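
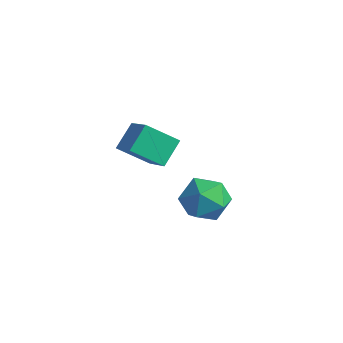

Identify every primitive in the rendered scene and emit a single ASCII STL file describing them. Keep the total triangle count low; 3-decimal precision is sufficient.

solid 
facet normal -0.905 -0.270 0.329
outer loop
vertex 0.934 -3.509 3.21
vertex 1.354 -4.44 3.602
vertex 1.318 -3.548 4.233
endloop
endfacet
facet normal -0.835 0.441 0.330
outer loop
vertex 0.934 -3.509 3.21
vertex 1.318 -3.548 4.233
vertex 1.528 -2.679 3.603
endloop
endfacet
facet normal -0.683 0.648 -0.337
outer loop
vertex 0.934 -3.509 3.21
vertex 1.528 -2.679 3.603
vertex 1.694 -3.035 2.583
endloop
endfacet
facet normal -0.659 0.066 -0.749
outer loop
vertex 0.934 -3.509 3.21
vertex 1.694 -3.035 2.583
vertex 1.586 -4.123 2.582
endloop
endfacet
facet normal -0.797 -0.501 -0.337
outer loop
vertex 0.934 -3.509 3.21
vertex 1.586 -4.123 2.582
vertex 1.354 -4.44 3.602
endloop
endfacet
facet normal -0.279 0.607 0.744
outer loop
vertex 1.528 -2.679 3.603
vertex 1.318 -3.548 4.233
vertex 2.314 -3.097 4.238
endloop
endfacet
facet normal -0.392 -0.542 0.744
outer loop
vertex 1.318 -3.548 4.233
vertex 1.354 -4.44 3.602
vertex 2.206 -4.185 4.237
endloop
endfacet
facet normal -0.217 -0.917 -0.334
outer loop
vertex 1.354 -4.44 3.602
vertex 1.586 -4.123 2.582
vertex 2.372 -4.541 3.217
endloop
endfacet
facet normal 0.005 0.000 -1.000
outer loop
vertex 1.586 -4.123 2.582
vertex 1.694 -3.035 2.583
vertex 2.582 -3.672 2.587
endloop
endfacet
facet normal -0.033 0.942 -0.334
outer loop
vertex 1.694 -3.035 2.583
vertex 1.528 -2.679 3.603
vertex 2.546 -2.78 3.218
endloop
endfacet
facet normal 0.659 -0.066 0.749
outer loop
vertex 2.966 -3.711 3.61
vertex 2.314 -3.097 4.238
vertex 2.206 -4.185 4.237
endloop
endfacet
facet normal 0.683 -0.648 0.337
outer loop
vertex 2.966 -3.711 3.61
vertex 2.206 -4.185 4.237
vertex 2.372 -4.541 3.217
endloop
endfacet
facet normal 0.835 -0.441 -0.330
outer loop
vertex 2.966 -3.711 3.61
vertex 2.372 -4.541 3.217
vertex 2.582 -3.672 2.587
endloop
endfacet
facet normal 0.905 0.270 -0.329
outer loop
vertex 2.966 -3.711 3.61
vertex 2.582 -3.672 2.587
vertex 2.546 -2.78 3.218
endloop
endfacet
facet normal 0.797 0.501 0.337
outer loop
vertex 2.966 -3.711 3.61
vertex 2.546 -2.78 3.218
vertex 2.314 -3.097 4.238
endloop
endfacet
facet normal -0.005 -0.000 1.000
outer loop
vertex 2.206 -4.185 4.237
vertex 2.314 -3.097 4.238
vertex 1.318 -3.548 4.233
endloop
endfacet
facet normal 0.033 -0.942 0.334
outer loop
vertex 2.372 -4.541 3.217
vertex 2.206 -4.185 4.237
vertex 1.354 -4.44 3.602
endloop
endfacet
facet normal 0.279 -0.607 -0.744
outer loop
vertex 2.582 -3.672 2.587
vertex 2.372 -4.541 3.217
vertex 1.586 -4.123 2.582
endloop
endfacet
facet normal 0.392 0.542 -0.744
outer loop
vertex 2.546 -2.78 3.218
vertex 2.582 -3.672 2.587
vertex 1.694 -3.035 2.583
endloop
endfacet
facet normal 0.217 0.917 0.334
outer loop
vertex 2.314 -3.097 4.238
vertex 2.546 -2.78 3.218
vertex 1.528 -2.679 3.603
endloop
endfacet
facet normal -0.657 -0.522 0.543
outer loop
vertex -1.987 -2.66 4.911
vertex -3.389 -2.005 3.844
vertex -1.844 -3.695 4.089
endloop
endfacet
facet normal 0.746 -0.348 0.568
outer loop
vertex -0.811 -2.875 3.236
vertex -1.987 -2.66 4.911
vertex -1.844 -3.695 4.089
endloop
endfacet
facet normal -0.658 -0.522 0.543
outer loop
vertex -1.844 -3.695 4.089
vertex -3.389 -2.005 3.844
vertex -3.246 -3.04 3.021
endloop
endfacet
facet normal 0.107 -0.779 -0.618
outer loop
vertex -3.246 -3.04 3.021
vertex -0.811 -2.875 3.236
vertex -1.844 -3.695 4.089
endloop
endfacet
facet normal -0.107 0.778 0.619
outer loop
vertex -1.987 -2.66 4.911
vertex -2.356 -1.185 2.991
vertex -3.389 -2.005 3.844
endloop
endfacet
facet normal 0.745 -0.349 0.568
outer loop
vertex -0.954 -1.84 4.059
vertex -1.987 -2.66 4.911
vertex -0.811 -2.875 3.236
endloop
endfacet
facet normal -0.108 0.778 0.619
outer loop
vertex -0.954 -1.84 4.059
vertex -2.356 -1.185 2.991
vertex -1.987 -2.66 4.911
endloop
endfacet
facet normal -0.746 0.349 -0.568
outer loop
vertex -3.389 -2.005 3.844
vertex -2.356 -1.185 2.991
vertex -3.246 -3.04 3.021
endloop
endfacet
facet normal 0.107 -0.778 -0.619
outer loop
vertex -2.213 -2.22 2.169
vertex -0.811 -2.875 3.236
vertex -3.246 -3.04 3.021
endloop
endfacet
facet normal -0.745 0.348 -0.568
outer loop
vertex -3.246 -3.04 3.021
vertex -2.356 -1.185 2.991
vertex -2.213 -2.22 2.169
endloop
endfacet
facet normal 0.657 0.523 -0.543
outer loop
vertex -2.213 -2.22 2.169
vertex -0.954 -1.84 4.059
vertex -0.811 -2.875 3.236
endloop
endfacet
facet normal 0.658 0.522 -0.543
outer loop
vertex -2.356 -1.185 2.991
vertex -0.954 -1.84 4.059
vertex -2.213 -2.22 2.169
endloop
endfacet

endsolid


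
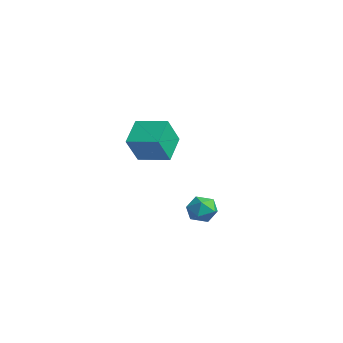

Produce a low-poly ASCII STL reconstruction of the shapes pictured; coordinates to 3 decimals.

solid 
facet normal -0.916 0.058 0.398
outer loop
vertex 1.369 0.693 -1.97
vertex 1.241 -0.018 -2.161
vertex 1.54 0.142 -1.496
endloop
endfacet
facet normal -0.463 0.491 0.738
outer loop
vertex 1.369 0.693 -1.97
vertex 1.54 0.142 -1.496
vertex 2.008 0.717 -1.585
endloop
endfacet
facet normal -0.191 0.947 0.259
outer loop
vertex 1.369 0.693 -1.97
vertex 2.008 0.717 -1.585
vertex 1.998 0.912 -2.306
endloop
endfacet
facet normal -0.478 0.794 -0.377
outer loop
vertex 1.369 0.693 -1.97
vertex 1.998 0.912 -2.306
vertex 1.524 0.458 -2.661
endloop
endfacet
facet normal -0.925 0.245 -0.291
outer loop
vertex 1.369 0.693 -1.97
vertex 1.524 0.458 -2.661
vertex 1.241 -0.018 -2.161
endloop
endfacet
facet normal 0.073 0.094 0.993
outer loop
vertex 2.008 0.717 -1.585
vertex 1.54 0.142 -1.496
vertex 2.276 0.022 -1.539
endloop
endfacet
facet normal -0.659 -0.608 0.443
outer loop
vertex 1.54 0.142 -1.496
vertex 1.241 -0.018 -2.161
vertex 1.802 -0.432 -1.894
endloop
endfacet
facet normal -0.675 -0.305 -0.672
outer loop
vertex 1.241 -0.018 -2.161
vertex 1.524 0.458 -2.661
vertex 1.792 -0.237 -2.615
endloop
endfacet
facet normal 0.048 0.584 -0.810
outer loop
vertex 1.524 0.458 -2.661
vertex 1.998 0.912 -2.306
vertex 2.26 0.338 -2.704
endloop
endfacet
facet normal 0.510 0.832 0.218
outer loop
vertex 1.998 0.912 -2.306
vertex 2.008 0.717 -1.585
vertex 2.559 0.498 -2.039
endloop
endfacet
facet normal 0.478 -0.794 0.377
outer loop
vertex 2.431 -0.213 -2.23
vertex 2.276 0.022 -1.539
vertex 1.802 -0.432 -1.894
endloop
endfacet
facet normal 0.191 -0.947 -0.259
outer loop
vertex 2.431 -0.213 -2.23
vertex 1.802 -0.432 -1.894
vertex 1.792 -0.237 -2.615
endloop
endfacet
facet normal 0.463 -0.491 -0.738
outer loop
vertex 2.431 -0.213 -2.23
vertex 1.792 -0.237 -2.615
vertex 2.26 0.338 -2.704
endloop
endfacet
facet normal 0.916 -0.058 -0.398
outer loop
vertex 2.431 -0.213 -2.23
vertex 2.26 0.338 -2.704
vertex 2.559 0.498 -2.039
endloop
endfacet
facet normal 0.925 -0.245 0.291
outer loop
vertex 2.431 -0.213 -2.23
vertex 2.559 0.498 -2.039
vertex 2.276 0.022 -1.539
endloop
endfacet
facet normal -0.048 -0.584 0.810
outer loop
vertex 1.802 -0.432 -1.894
vertex 2.276 0.022 -1.539
vertex 1.54 0.142 -1.496
endloop
endfacet
facet normal -0.510 -0.832 -0.218
outer loop
vertex 1.792 -0.237 -2.615
vertex 1.802 -0.432 -1.894
vertex 1.241 -0.018 -2.161
endloop
endfacet
facet normal -0.073 -0.094 -0.993
outer loop
vertex 2.26 0.338 -2.704
vertex 1.792 -0.237 -2.615
vertex 1.524 0.458 -2.661
endloop
endfacet
facet normal 0.659 0.608 -0.443
outer loop
vertex 2.559 0.498 -2.039
vertex 2.26 0.338 -2.704
vertex 1.998 0.912 -2.306
endloop
endfacet
facet normal 0.675 0.305 0.672
outer loop
vertex 2.276 0.022 -1.539
vertex 2.559 0.498 -2.039
vertex 2.008 0.717 -1.585
endloop
endfacet
facet normal -0.607 0.590 0.533
outer loop
vertex -4.102 0.033 1.034
vertex -2.949 1.033 1.24
vertex -4.527 0.797 -0.294
endloop
endfacet
facet normal -0.749 -0.649 -0.134
outer loop
vertex -3.611 -0.093 -1.1
vertex -4.102 0.033 1.034
vertex -4.527 0.797 -0.294
endloop
endfacet
facet normal -0.607 0.590 0.533
outer loop
vertex -4.527 0.797 -0.294
vertex -2.949 1.033 1.24
vertex -3.374 1.797 -0.088
endloop
endfacet
facet normal -0.268 0.481 -0.835
outer loop
vertex -3.374 1.797 -0.088
vertex -3.611 -0.093 -1.1
vertex -4.527 0.797 -0.294
endloop
endfacet
facet normal 0.268 -0.481 0.835
outer loop
vertex -4.102 0.033 1.034
vertex -2.033 0.143 0.434
vertex -2.949 1.033 1.24
endloop
endfacet
facet normal -0.749 -0.649 -0.134
outer loop
vertex -3.186 -0.857 0.228
vertex -4.102 0.033 1.034
vertex -3.611 -0.093 -1.1
endloop
endfacet
facet normal 0.268 -0.481 0.835
outer loop
vertex -3.186 -0.857 0.228
vertex -2.033 0.143 0.434
vertex -4.102 0.033 1.034
endloop
endfacet
facet normal 0.749 0.649 0.134
outer loop
vertex -2.949 1.033 1.24
vertex -2.033 0.143 0.434
vertex -3.374 1.797 -0.088
endloop
endfacet
facet normal -0.268 0.481 -0.835
outer loop
vertex -2.458 0.907 -0.894
vertex -3.611 -0.093 -1.1
vertex -3.374 1.797 -0.088
endloop
endfacet
facet normal 0.749 0.649 0.134
outer loop
vertex -3.374 1.797 -0.088
vertex -2.033 0.143 0.434
vertex -2.458 0.907 -0.894
endloop
endfacet
facet normal 0.607 -0.590 -0.533
outer loop
vertex -2.458 0.907 -0.894
vertex -3.186 -0.857 0.228
vertex -3.611 -0.093 -1.1
endloop
endfacet
facet normal 0.607 -0.590 -0.533
outer loop
vertex -2.033 0.143 0.434
vertex -3.186 -0.857 0.228
vertex -2.458 0.907 -0.894
endloop
endfacet

endsolid


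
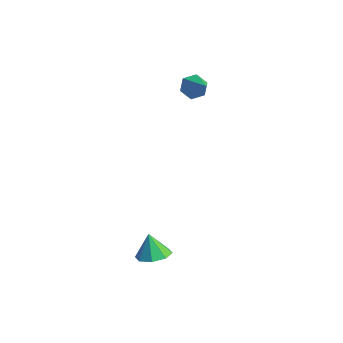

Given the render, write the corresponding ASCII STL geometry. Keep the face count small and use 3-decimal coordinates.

solid 
facet normal -0.838 0.147 -0.525
outer loop
vertex -3.659 2.93 2.062
vertex -4.002 3.38 2.735
vertex -3.54 3.8 2.115
endloop
endfacet
facet normal 0.817 -0.077 -0.572
outer loop
vertex -3.659 2.93 2.062
vertex -3.54 3.8 2.115
vertex -2.518 3.12 3.665
endloop
endfacet
facet normal -0.838 0.147 -0.525
outer loop
vertex -3.54 3.8 2.115
vertex -4.002 3.38 2.735
vertex -3.883 4.25 2.789
endloop
endfacet
facet normal 0.681 0.720 -0.134
outer loop
vertex -3.54 3.8 2.115
vertex -3.883 4.25 2.789
vertex -2.518 3.12 3.665
endloop
endfacet
facet normal -0.838 0.147 -0.525
outer loop
vertex -3.883 4.25 2.789
vertex -4.002 3.38 2.735
vertex -4.345 3.831 3.409
endloop
endfacet
facet normal 0.197 0.738 0.645
outer loop
vertex -3.883 4.25 2.789
vertex -4.345 3.831 3.409
vertex -2.518 3.12 3.665
endloop
endfacet
facet normal -0.838 0.147 -0.525
outer loop
vertex -4.345 3.831 3.409
vertex -4.002 3.38 2.735
vertex -4.464 2.96 3.355
endloop
endfacet
facet normal -0.154 -0.040 0.987
outer loop
vertex -4.345 3.831 3.409
vertex -4.464 2.96 3.355
vertex -2.518 3.12 3.665
endloop
endfacet
facet normal -0.838 0.147 -0.525
outer loop
vertex -4.464 2.96 3.355
vertex -4.002 3.38 2.735
vertex -4.121 2.51 2.682
endloop
endfacet
facet normal -0.019 -0.836 0.549
outer loop
vertex -4.464 2.96 3.355
vertex -4.121 2.51 2.682
vertex -2.518 3.12 3.665
endloop
endfacet
facet normal -0.838 0.147 -0.525
outer loop
vertex -4.121 2.51 2.682
vertex -4.002 3.38 2.735
vertex -3.659 2.93 2.062
endloop
endfacet
facet normal 0.466 -0.854 -0.231
outer loop
vertex -4.121 2.51 2.682
vertex -3.659 2.93 2.062
vertex -2.518 3.12 3.665
endloop
endfacet
facet normal 0.305 -0.000 -0.952
outer loop
vertex 2.759 -4.55 -4.247
vertex 2.019 -3.89 -4.484
vertex 2.987 -3.807 -4.174
endloop
endfacet
facet normal 0.605 -0.260 0.753
outer loop
vertex 2.759 -4.55 -4.247
vertex 2.987 -3.807 -4.174
vertex 1.561 -3.89 -3.056
endloop
endfacet
facet normal 0.305 -0.000 -0.952
outer loop
vertex 2.987 -3.807 -4.174
vertex 2.019 -3.89 -4.484
vertex 2.647 -3.113 -4.283
endloop
endfacet
facet normal 0.555 0.387 0.736
outer loop
vertex 2.987 -3.807 -4.174
vertex 2.647 -3.113 -4.283
vertex 1.561 -3.89 -3.056
endloop
endfacet
facet normal 0.306 -0.001 -0.952
outer loop
vertex 2.647 -3.113 -4.283
vertex 2.019 -3.89 -4.484
vertex 1.94 -2.874 -4.51
endloop
endfacet
facet normal 0.085 0.806 0.585
outer loop
vertex 2.647 -3.113 -4.283
vertex 1.94 -2.874 -4.51
vertex 1.561 -3.89 -3.056
endloop
endfacet
facet normal 0.305 -0.001 -0.952
outer loop
vertex 1.94 -2.874 -4.51
vertex 2.019 -3.89 -4.484
vertex 1.278 -3.23 -4.722
endloop
endfacet
facet normal -0.530 0.754 0.389
outer loop
vertex 1.94 -2.874 -4.51
vertex 1.278 -3.23 -4.722
vertex 1.561 -3.89 -3.056
endloop
endfacet
facet normal 0.305 -0.001 -0.952
outer loop
vertex 1.278 -3.23 -4.722
vertex 2.019 -3.89 -4.484
vertex 1.051 -3.974 -4.794
endloop
endfacet
facet normal -0.930 0.259 0.260
outer loop
vertex 1.278 -3.23 -4.722
vertex 1.051 -3.974 -4.794
vertex 1.561 -3.89 -3.056
endloop
endfacet
facet normal 0.305 -0.001 -0.952
outer loop
vertex 1.051 -3.974 -4.794
vertex 2.019 -3.89 -4.484
vertex 1.39 -4.668 -4.685
endloop
endfacet
facet normal -0.880 -0.386 0.277
outer loop
vertex 1.051 -3.974 -4.794
vertex 1.39 -4.668 -4.685
vertex 1.561 -3.89 -3.056
endloop
endfacet
facet normal 0.305 -0.001 -0.952
outer loop
vertex 1.39 -4.668 -4.685
vertex 2.019 -3.89 -4.484
vertex 2.098 -4.907 -4.458
endloop
endfacet
facet normal -0.409 -0.806 0.428
outer loop
vertex 1.39 -4.668 -4.685
vertex 2.098 -4.907 -4.458
vertex 1.561 -3.89 -3.056
endloop
endfacet
facet normal 0.304 -0.001 -0.953
outer loop
vertex 2.098 -4.907 -4.458
vertex 2.019 -3.89 -4.484
vertex 2.759 -4.55 -4.247
endloop
endfacet
facet normal 0.207 -0.753 0.625
outer loop
vertex 2.098 -4.907 -4.458
vertex 2.759 -4.55 -4.247
vertex 1.561 -3.89 -3.056
endloop
endfacet

endsolid


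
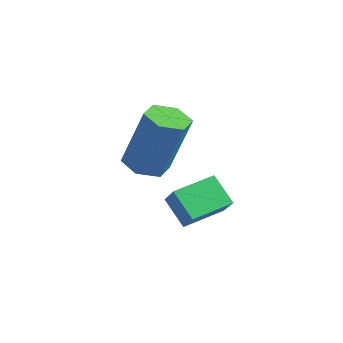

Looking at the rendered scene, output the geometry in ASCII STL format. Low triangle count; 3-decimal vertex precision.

solid 
facet normal -0.730 -0.095 0.677
outer loop
vertex -2.417 -2.856 1.226
vertex -2.346 -1.474 1.496
vertex -3.201 -2.656 0.409
endloop
endfacet
facet normal -0.050 -0.980 -0.192
outer loop
vertex -2.354 -2.546 -0.376
vertex -2.417 -2.856 1.226
vertex -3.201 -2.656 0.409
endloop
endfacet
facet normal -0.730 -0.095 0.677
outer loop
vertex -3.201 -2.656 0.409
vertex -2.346 -1.474 1.496
vertex -3.13 -1.274 0.679
endloop
endfacet
facet normal -0.681 0.174 -0.711
outer loop
vertex -3.13 -1.274 0.679
vertex -2.354 -2.546 -0.376
vertex -3.201 -2.656 0.409
endloop
endfacet
facet normal 0.681 -0.174 0.711
outer loop
vertex -2.417 -2.856 1.226
vertex -1.499 -1.364 0.711
vertex -2.346 -1.474 1.496
endloop
endfacet
facet normal -0.050 -0.980 -0.192
outer loop
vertex -1.57 -2.746 0.441
vertex -2.417 -2.856 1.226
vertex -2.354 -2.546 -0.376
endloop
endfacet
facet normal 0.681 -0.174 0.711
outer loop
vertex -1.57 -2.746 0.441
vertex -1.499 -1.364 0.711
vertex -2.417 -2.856 1.226
endloop
endfacet
facet normal 0.050 0.980 0.192
outer loop
vertex -2.346 -1.474 1.496
vertex -1.499 -1.364 0.711
vertex -3.13 -1.274 0.679
endloop
endfacet
facet normal -0.681 0.174 -0.711
outer loop
vertex -2.283 -1.164 -0.106
vertex -2.354 -2.546 -0.376
vertex -3.13 -1.274 0.679
endloop
endfacet
facet normal 0.050 0.980 0.192
outer loop
vertex -3.13 -1.274 0.679
vertex -1.499 -1.364 0.711
vertex -2.283 -1.164 -0.106
endloop
endfacet
facet normal 0.730 0.095 -0.677
outer loop
vertex -2.283 -1.164 -0.106
vertex -1.57 -2.746 0.441
vertex -2.354 -2.546 -0.376
endloop
endfacet
facet normal 0.730 0.095 -0.677
outer loop
vertex -1.499 -1.364 0.711
vertex -1.57 -2.746 0.441
vertex -2.283 -1.164 -0.106
endloop
endfacet
facet normal -0.245 -0.207 -0.947
outer loop
vertex -2.654 -3.991 2.24
vertex -3.098 -3.387 2.223
vertex -2.378 -3.328 2.024
endloop
endfacet
facet normal 0.897 -0.419 -0.140
outer loop
vertex -2.654 -3.991 2.24
vertex -2.378 -3.328 2.024
vertex -2.118 -3.537 4.314
endloop
endfacet
facet normal 0.896 -0.421 -0.140
outer loop
vertex -2.118 -3.537 4.314
vertex -2.378 -3.328 2.024
vertex -1.841 -2.875 4.098
endloop
endfacet
facet normal 0.245 0.207 0.947
outer loop
vertex -2.118 -3.537 4.314
vertex -1.841 -2.875 4.098
vertex -2.562 -2.933 4.297
endloop
endfacet
facet normal -0.245 -0.208 -0.947
outer loop
vertex -2.378 -3.328 2.024
vertex -3.098 -3.387 2.223
vertex -2.822 -2.724 2.006
endloop
endfacet
facet normal 0.768 0.555 -0.320
outer loop
vertex -2.378 -3.328 2.024
vertex -2.822 -2.724 2.006
vertex -1.841 -2.875 4.098
endloop
endfacet
facet normal 0.768 0.554 -0.320
outer loop
vertex -1.841 -2.875 4.098
vertex -2.822 -2.724 2.006
vertex -2.285 -2.27 4.08
endloop
endfacet
facet normal 0.245 0.208 0.947
outer loop
vertex -1.841 -2.875 4.098
vertex -2.285 -2.27 4.08
vertex -2.562 -2.933 4.297
endloop
endfacet
facet normal -0.246 -0.207 -0.947
outer loop
vertex -2.822 -2.724 2.006
vertex -3.098 -3.387 2.223
vertex -3.542 -2.783 2.206
endloop
endfacet
facet normal -0.130 0.975 -0.180
outer loop
vertex -2.822 -2.724 2.006
vertex -3.542 -2.783 2.206
vertex -2.285 -2.27 4.08
endloop
endfacet
facet normal -0.130 0.975 -0.180
outer loop
vertex -2.285 -2.27 4.08
vertex -3.542 -2.783 2.206
vertex -3.006 -2.329 4.28
endloop
endfacet
facet normal 0.246 0.207 0.947
outer loop
vertex -2.285 -2.27 4.08
vertex -3.006 -2.329 4.28
vertex -2.562 -2.933 4.297
endloop
endfacet
facet normal -0.245 -0.207 -0.947
outer loop
vertex -3.542 -2.783 2.206
vertex -3.098 -3.387 2.223
vertex -3.819 -3.445 2.422
endloop
endfacet
facet normal -0.896 0.421 0.140
outer loop
vertex -3.542 -2.783 2.206
vertex -3.819 -3.445 2.422
vertex -3.006 -2.329 4.28
endloop
endfacet
facet normal -0.897 0.419 0.141
outer loop
vertex -3.006 -2.329 4.28
vertex -3.819 -3.445 2.422
vertex -3.282 -2.992 4.496
endloop
endfacet
facet normal 0.245 0.207 0.947
outer loop
vertex -3.006 -2.329 4.28
vertex -3.282 -2.992 4.496
vertex -2.562 -2.933 4.297
endloop
endfacet
facet normal -0.245 -0.208 -0.947
outer loop
vertex -3.819 -3.445 2.422
vertex -3.098 -3.387 2.223
vertex -3.375 -4.05 2.44
endloop
endfacet
facet normal -0.768 -0.554 0.320
outer loop
vertex -3.819 -3.445 2.422
vertex -3.375 -4.05 2.44
vertex -3.282 -2.992 4.496
endloop
endfacet
facet normal -0.768 -0.555 0.320
outer loop
vertex -3.282 -2.992 4.496
vertex -3.375 -4.05 2.44
vertex -2.838 -3.596 4.514
endloop
endfacet
facet normal 0.245 0.208 0.947
outer loop
vertex -3.282 -2.992 4.496
vertex -2.838 -3.596 4.514
vertex -2.562 -2.933 4.297
endloop
endfacet
facet normal -0.246 -0.207 -0.947
outer loop
vertex -3.375 -4.05 2.44
vertex -3.098 -3.387 2.223
vertex -2.654 -3.991 2.24
endloop
endfacet
facet normal 0.130 -0.975 0.180
outer loop
vertex -3.375 -4.05 2.44
vertex -2.654 -3.991 2.24
vertex -2.838 -3.596 4.514
endloop
endfacet
facet normal 0.130 -0.975 0.180
outer loop
vertex -2.838 -3.596 4.514
vertex -2.654 -3.991 2.24
vertex -2.118 -3.537 4.314
endloop
endfacet
facet normal 0.246 0.207 0.947
outer loop
vertex -2.838 -3.596 4.514
vertex -2.118 -3.537 4.314
vertex -2.562 -2.933 4.297
endloop
endfacet

endsolid


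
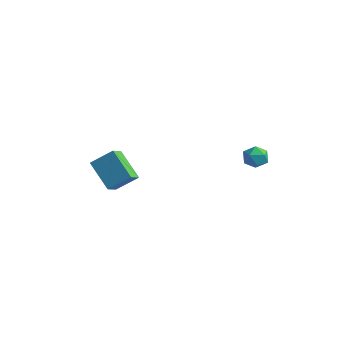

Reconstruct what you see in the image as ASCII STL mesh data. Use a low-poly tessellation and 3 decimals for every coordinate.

solid 
facet normal -0.777 0.132 0.615
outer loop
vertex -3.739 -3.767 2.314
vertex -4.035 -2.882 1.75
vertex -4.585 -4.615 1.427
endloop
endfacet
facet normal 0.271 -0.812 0.518
outer loop
vertex -3.045 -4.878 0.21
vertex -3.739 -3.767 2.314
vertex -4.585 -4.615 1.427
endloop
endfacet
facet normal -0.778 0.132 0.614
outer loop
vertex -4.585 -4.615 1.427
vertex -4.035 -2.882 1.75
vertex -4.88 -3.73 0.863
endloop
endfacet
facet normal -0.568 -0.569 -0.595
outer loop
vertex -4.88 -3.73 0.863
vertex -3.045 -4.878 0.21
vertex -4.585 -4.615 1.427
endloop
endfacet
facet normal 0.567 0.569 0.595
outer loop
vertex -3.739 -3.767 2.314
vertex -2.495 -3.145 0.533
vertex -4.035 -2.882 1.75
endloop
endfacet
facet normal 0.271 -0.811 0.518
outer loop
vertex -2.2 -4.03 1.097
vertex -3.739 -3.767 2.314
vertex -3.045 -4.878 0.21
endloop
endfacet
facet normal 0.568 0.569 0.595
outer loop
vertex -2.2 -4.03 1.097
vertex -2.495 -3.145 0.533
vertex -3.739 -3.767 2.314
endloop
endfacet
facet normal -0.271 0.811 -0.518
outer loop
vertex -4.035 -2.882 1.75
vertex -2.495 -3.145 0.533
vertex -4.88 -3.73 0.863
endloop
endfacet
facet normal -0.568 -0.569 -0.595
outer loop
vertex -3.341 -3.993 -0.354
vertex -3.045 -4.878 0.21
vertex -4.88 -3.73 0.863
endloop
endfacet
facet normal -0.271 0.812 -0.518
outer loop
vertex -4.88 -3.73 0.863
vertex -2.495 -3.145 0.533
vertex -3.341 -3.993 -0.354
endloop
endfacet
facet normal 0.778 -0.132 -0.615
outer loop
vertex -3.341 -3.993 -0.354
vertex -2.2 -4.03 1.097
vertex -3.045 -4.878 0.21
endloop
endfacet
facet normal 0.777 -0.133 -0.615
outer loop
vertex -2.495 -3.145 0.533
vertex -2.2 -4.03 1.097
vertex -3.341 -3.993 -0.354
endloop
endfacet
facet normal -0.700 0.161 0.696
outer loop
vertex 2.592 -0.023 3.424
vertex 2.514 -0.76 3.516
vertex 3.01 -0.383 3.928
endloop
endfacet
facet normal -0.225 0.695 0.683
outer loop
vertex 2.592 -0.023 3.424
vertex 3.01 -0.383 3.928
vertex 3.317 0.142 3.495
endloop
endfacet
facet normal -0.224 0.974 0.026
outer loop
vertex 2.592 -0.023 3.424
vertex 3.317 0.142 3.495
vertex 3.011 0.09 2.816
endloop
endfacet
facet normal -0.698 0.615 -0.367
outer loop
vertex 2.592 -0.023 3.424
vertex 3.011 0.09 2.816
vertex 2.514 -0.467 2.829
endloop
endfacet
facet normal -0.993 0.111 0.047
outer loop
vertex 2.592 -0.023 3.424
vertex 2.514 -0.467 2.829
vertex 2.514 -0.76 3.516
endloop
endfacet
facet normal 0.422 0.417 0.805
outer loop
vertex 3.317 0.142 3.495
vertex 3.01 -0.383 3.928
vertex 3.686 -0.493 3.631
endloop
endfacet
facet normal -0.348 -0.445 0.825
outer loop
vertex 3.01 -0.383 3.928
vertex 2.514 -0.76 3.516
vertex 3.189 -1.05 3.644
endloop
endfacet
facet normal -0.821 -0.525 -0.224
outer loop
vertex 2.514 -0.76 3.516
vertex 2.514 -0.467 2.829
vertex 2.883 -1.102 2.965
endloop
endfacet
facet normal -0.346 0.288 -0.893
outer loop
vertex 2.514 -0.467 2.829
vertex 3.011 0.09 2.816
vertex 3.19 -0.577 2.532
endloop
endfacet
facet normal 0.422 0.869 -0.257
outer loop
vertex 3.011 0.09 2.816
vertex 3.317 0.142 3.495
vertex 3.686 -0.2 2.944
endloop
endfacet
facet normal 0.698 -0.615 0.367
outer loop
vertex 3.608 -0.937 3.036
vertex 3.686 -0.493 3.631
vertex 3.189 -1.05 3.644
endloop
endfacet
facet normal 0.224 -0.974 -0.026
outer loop
vertex 3.608 -0.937 3.036
vertex 3.189 -1.05 3.644
vertex 2.883 -1.102 2.965
endloop
endfacet
facet normal 0.225 -0.695 -0.683
outer loop
vertex 3.608 -0.937 3.036
vertex 2.883 -1.102 2.965
vertex 3.19 -0.577 2.532
endloop
endfacet
facet normal 0.700 -0.161 -0.696
outer loop
vertex 3.608 -0.937 3.036
vertex 3.19 -0.577 2.532
vertex 3.686 -0.2 2.944
endloop
endfacet
facet normal 0.993 -0.111 -0.047
outer loop
vertex 3.608 -0.937 3.036
vertex 3.686 -0.2 2.944
vertex 3.686 -0.493 3.631
endloop
endfacet
facet normal 0.346 -0.288 0.893
outer loop
vertex 3.189 -1.05 3.644
vertex 3.686 -0.493 3.631
vertex 3.01 -0.383 3.928
endloop
endfacet
facet normal -0.422 -0.869 0.257
outer loop
vertex 2.883 -1.102 2.965
vertex 3.189 -1.05 3.644
vertex 2.514 -0.76 3.516
endloop
endfacet
facet normal -0.422 -0.417 -0.805
outer loop
vertex 3.19 -0.577 2.532
vertex 2.883 -1.102 2.965
vertex 2.514 -0.467 2.829
endloop
endfacet
facet normal 0.348 0.445 -0.825
outer loop
vertex 3.686 -0.2 2.944
vertex 3.19 -0.577 2.532
vertex 3.011 0.09 2.816
endloop
endfacet
facet normal 0.821 0.525 0.224
outer loop
vertex 3.686 -0.493 3.631
vertex 3.686 -0.2 2.944
vertex 3.317 0.142 3.495
endloop
endfacet

endsolid


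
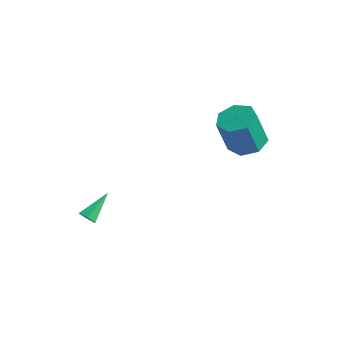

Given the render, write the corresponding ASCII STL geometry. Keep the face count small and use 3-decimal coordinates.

solid 
facet normal 0.030 -0.865 -0.501
outer loop
vertex -0.793 -2.892 -1.695
vertex -1.045 -3.121 -1.315
vertex -1.303 -2.907 -1.7
endloop
endfacet
facet normal -0.014 0.710 -0.704
outer loop
vertex -0.793 -2.892 -1.695
vertex -1.303 -2.907 -1.7
vertex -1.095 -1.719 -0.505
endloop
endfacet
facet normal 0.031 -0.865 -0.502
outer loop
vertex -1.303 -2.907 -1.7
vertex -1.045 -3.121 -1.315
vertex -1.555 -3.136 -1.321
endloop
endfacet
facet normal -0.846 0.444 -0.294
outer loop
vertex -1.303 -2.907 -1.7
vertex -1.555 -3.136 -1.321
vertex -1.095 -1.719 -0.505
endloop
endfacet
facet normal 0.031 -0.866 -0.500
outer loop
vertex -1.555 -3.136 -1.321
vertex -1.045 -3.121 -1.315
vertex -1.298 -3.349 -0.936
endloop
endfacet
facet normal -0.841 -0.038 0.540
outer loop
vertex -1.555 -3.136 -1.321
vertex -1.298 -3.349 -0.936
vertex -1.095 -1.719 -0.505
endloop
endfacet
facet normal 0.031 -0.866 -0.500
outer loop
vertex -1.298 -3.349 -0.936
vertex -1.045 -3.121 -1.315
vertex -0.788 -3.334 -0.93
endloop
endfacet
facet normal -0.004 -0.255 0.967
outer loop
vertex -1.298 -3.349 -0.936
vertex -0.788 -3.334 -0.93
vertex -1.095 -1.719 -0.505
endloop
endfacet
facet normal 0.030 -0.866 -0.499
outer loop
vertex -0.788 -3.334 -0.93
vertex -1.045 -3.121 -1.315
vertex -0.536 -3.106 -1.31
endloop
endfacet
facet normal 0.830 0.011 0.557
outer loop
vertex -0.788 -3.334 -0.93
vertex -0.536 -3.106 -1.31
vertex -1.095 -1.719 -0.505
endloop
endfacet
facet normal 0.030 -0.865 -0.501
outer loop
vertex -0.536 -3.106 -1.31
vertex -1.045 -3.121 -1.315
vertex -0.793 -2.892 -1.695
endloop
endfacet
facet normal 0.825 0.493 -0.277
outer loop
vertex -0.536 -3.106 -1.31
vertex -0.793 -2.892 -1.695
vertex -1.095 -1.719 -0.505
endloop
endfacet
facet normal 0.177 0.224 -0.958
outer loop
vertex 3.713 3.79 2.737
vertex 2.93 3.265 2.47
vertex 2.978 4.216 2.701
endloop
endfacet
facet normal 0.471 0.836 0.282
outer loop
vertex 3.713 3.79 2.737
vertex 2.978 4.216 2.701
vertex 3.374 3.36 4.577
endloop
endfacet
facet normal 0.471 0.836 0.282
outer loop
vertex 3.374 3.36 4.577
vertex 2.978 4.216 2.701
vertex 2.639 3.786 4.541
endloop
endfacet
facet normal -0.177 -0.224 0.959
outer loop
vertex 3.374 3.36 4.577
vertex 2.639 3.786 4.541
vertex 2.59 2.835 4.31
endloop
endfacet
facet normal 0.177 0.224 -0.958
outer loop
vertex 2.978 4.216 2.701
vertex 2.93 3.265 2.47
vertex 2.207 3.926 2.491
endloop
endfacet
facet normal -0.382 0.913 0.143
outer loop
vertex 2.978 4.216 2.701
vertex 2.207 3.926 2.491
vertex 2.639 3.786 4.541
endloop
endfacet
facet normal -0.382 0.913 0.143
outer loop
vertex 2.639 3.786 4.541
vertex 2.207 3.926 2.491
vertex 1.868 3.496 4.331
endloop
endfacet
facet normal -0.177 -0.224 0.958
outer loop
vertex 2.639 3.786 4.541
vertex 1.868 3.496 4.331
vertex 2.59 2.835 4.31
endloop
endfacet
facet normal 0.177 0.224 -0.958
outer loop
vertex 2.207 3.926 2.491
vertex 2.93 3.265 2.47
vertex 1.98 3.139 2.265
endloop
endfacet
facet normal -0.947 0.303 -0.104
outer loop
vertex 2.207 3.926 2.491
vertex 1.98 3.139 2.265
vertex 1.868 3.496 4.331
endloop
endfacet
facet normal -0.947 0.304 -0.104
outer loop
vertex 1.868 3.496 4.331
vertex 1.98 3.139 2.265
vertex 1.64 2.709 4.105
endloop
endfacet
facet normal -0.177 -0.224 0.958
outer loop
vertex 1.868 3.496 4.331
vertex 1.64 2.709 4.105
vertex 2.59 2.835 4.31
endloop
endfacet
facet normal 0.177 0.224 -0.958
outer loop
vertex 1.98 3.139 2.265
vertex 2.93 3.265 2.47
vertex 2.468 2.446 2.193
endloop
endfacet
facet normal -0.800 -0.535 -0.273
outer loop
vertex 1.98 3.139 2.265
vertex 2.468 2.446 2.193
vertex 1.64 2.709 4.105
endloop
endfacet
facet normal -0.799 -0.536 -0.272
outer loop
vertex 1.64 2.709 4.105
vertex 2.468 2.446 2.193
vertex 2.129 2.016 4.034
endloop
endfacet
facet normal -0.177 -0.223 0.959
outer loop
vertex 1.64 2.709 4.105
vertex 2.129 2.016 4.034
vertex 2.59 2.835 4.31
endloop
endfacet
facet normal 0.177 0.224 -0.958
outer loop
vertex 2.468 2.446 2.193
vertex 2.93 3.265 2.47
vertex 3.304 2.37 2.33
endloop
endfacet
facet normal -0.050 -0.971 -0.236
outer loop
vertex 2.468 2.446 2.193
vertex 3.304 2.37 2.33
vertex 2.129 2.016 4.034
endloop
endfacet
facet normal -0.050 -0.970 -0.236
outer loop
vertex 2.129 2.016 4.034
vertex 3.304 2.37 2.33
vertex 2.965 1.94 4.17
endloop
endfacet
facet normal -0.176 -0.224 0.959
outer loop
vertex 2.129 2.016 4.034
vertex 2.965 1.94 4.17
vertex 2.59 2.835 4.31
endloop
endfacet
facet normal 0.177 0.224 -0.958
outer loop
vertex 3.304 2.37 2.33
vertex 2.93 3.265 2.47
vertex 3.858 2.968 2.572
endloop
endfacet
facet normal 0.738 -0.675 -0.022
outer loop
vertex 3.304 2.37 2.33
vertex 3.858 2.968 2.572
vertex 2.965 1.94 4.17
endloop
endfacet
facet normal 0.738 -0.675 -0.022
outer loop
vertex 2.965 1.94 4.17
vertex 3.858 2.968 2.572
vertex 3.519 2.538 4.412
endloop
endfacet
facet normal -0.177 -0.224 0.958
outer loop
vertex 2.965 1.94 4.17
vertex 3.519 2.538 4.412
vertex 2.59 2.835 4.31
endloop
endfacet
facet normal 0.177 0.224 -0.958
outer loop
vertex 3.858 2.968 2.572
vertex 2.93 3.265 2.47
vertex 3.713 3.79 2.737
endloop
endfacet
facet normal 0.969 0.129 0.209
outer loop
vertex 3.858 2.968 2.572
vertex 3.713 3.79 2.737
vertex 3.519 2.538 4.412
endloop
endfacet
facet normal 0.969 0.129 0.209
outer loop
vertex 3.519 2.538 4.412
vertex 3.713 3.79 2.737
vertex 3.374 3.36 4.577
endloop
endfacet
facet normal -0.177 -0.224 0.959
outer loop
vertex 3.519 2.538 4.412
vertex 3.374 3.36 4.577
vertex 2.59 2.835 4.31
endloop
endfacet

endsolid


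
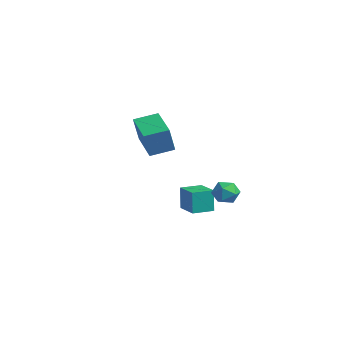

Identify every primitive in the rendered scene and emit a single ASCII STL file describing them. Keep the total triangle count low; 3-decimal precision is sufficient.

solid 
facet normal -0.951 0.190 0.245
outer loop
vertex 0.801 -3.99 4.368
vertex 1.157 -2.66 4.717
vertex 0.49 -3.488 2.774
endloop
endfacet
facet normal -0.251 -0.936 -0.246
outer loop
vertex 2.543 -3.9 2.243
vertex 0.801 -3.99 4.368
vertex 0.49 -3.488 2.774
endloop
endfacet
facet normal -0.951 0.190 0.245
outer loop
vertex 0.49 -3.488 2.774
vertex 1.157 -2.66 4.717
vertex 0.846 -2.159 3.122
endloop
endfacet
facet normal -0.183 0.295 -0.938
outer loop
vertex 0.846 -2.159 3.122
vertex 2.543 -3.9 2.243
vertex 0.49 -3.488 2.774
endloop
endfacet
facet normal 0.183 -0.295 0.938
outer loop
vertex 0.801 -3.99 4.368
vertex 3.21 -3.072 4.186
vertex 1.157 -2.66 4.717
endloop
endfacet
facet normal -0.251 -0.936 -0.245
outer loop
vertex 2.854 -4.401 3.838
vertex 0.801 -3.99 4.368
vertex 2.543 -3.9 2.243
endloop
endfacet
facet normal 0.183 -0.295 0.938
outer loop
vertex 2.854 -4.401 3.838
vertex 3.21 -3.072 4.186
vertex 0.801 -3.99 4.368
endloop
endfacet
facet normal 0.251 0.936 0.245
outer loop
vertex 1.157 -2.66 4.717
vertex 3.21 -3.072 4.186
vertex 0.846 -2.159 3.122
endloop
endfacet
facet normal -0.183 0.295 -0.938
outer loop
vertex 2.899 -2.57 2.592
vertex 2.543 -3.9 2.243
vertex 0.846 -2.159 3.122
endloop
endfacet
facet normal 0.251 0.936 0.246
outer loop
vertex 0.846 -2.159 3.122
vertex 3.21 -3.072 4.186
vertex 2.899 -2.57 2.592
endloop
endfacet
facet normal 0.951 -0.190 -0.245
outer loop
vertex 2.899 -2.57 2.592
vertex 2.854 -4.401 3.838
vertex 2.543 -3.9 2.243
endloop
endfacet
facet normal 0.951 -0.190 -0.245
outer loop
vertex 3.21 -3.072 4.186
vertex 2.854 -4.401 3.838
vertex 2.899 -2.57 2.592
endloop
endfacet
facet normal -0.995 0.040 -0.093
outer loop
vertex -2.916 0.845 -2.903
vertex -2.858 2.203 -2.939
vertex -2.774 0.799 -4.446
endloop
endfacet
facet normal -0.042 -0.999 0.026
outer loop
vertex -1.222 0.737 -4.301
vertex -2.916 0.845 -2.903
vertex -2.774 0.799 -4.446
endloop
endfacet
facet normal -0.995 0.040 -0.093
outer loop
vertex -2.774 0.799 -4.446
vertex -2.858 2.203 -2.939
vertex -2.716 2.157 -4.481
endloop
endfacet
facet normal 0.092 -0.030 -0.995
outer loop
vertex -2.716 2.157 -4.481
vertex -1.222 0.737 -4.301
vertex -2.774 0.799 -4.446
endloop
endfacet
facet normal -0.092 0.030 0.995
outer loop
vertex -2.916 0.845 -2.903
vertex -1.306 2.141 -2.794
vertex -2.858 2.203 -2.939
endloop
endfacet
facet normal -0.042 -0.999 0.026
outer loop
vertex -1.364 0.783 -2.759
vertex -2.916 0.845 -2.903
vertex -1.222 0.737 -4.301
endloop
endfacet
facet normal -0.091 0.030 0.995
outer loop
vertex -1.364 0.783 -2.759
vertex -1.306 2.141 -2.794
vertex -2.916 0.845 -2.903
endloop
endfacet
facet normal 0.042 0.999 -0.026
outer loop
vertex -2.858 2.203 -2.939
vertex -1.306 2.141 -2.794
vertex -2.716 2.157 -4.481
endloop
endfacet
facet normal 0.091 -0.030 -0.995
outer loop
vertex -1.164 2.095 -4.337
vertex -1.222 0.737 -4.301
vertex -2.716 2.157 -4.481
endloop
endfacet
facet normal 0.042 0.999 -0.026
outer loop
vertex -2.716 2.157 -4.481
vertex -1.306 2.141 -2.794
vertex -1.164 2.095 -4.337
endloop
endfacet
facet normal 0.995 -0.040 0.093
outer loop
vertex -1.164 2.095 -4.337
vertex -1.364 0.783 -2.759
vertex -1.222 0.737 -4.301
endloop
endfacet
facet normal 0.995 -0.040 0.093
outer loop
vertex -1.306 2.141 -2.794
vertex -1.364 0.783 -2.759
vertex -1.164 2.095 -4.337
endloop
endfacet
facet normal -0.884 0.057 0.464
outer loop
vertex 0.406 1.305 -2.011
vertex 0.812 1.244 -1.229
vertex 0.672 2.036 -1.593
endloop
endfacet
facet normal -0.897 0.414 -0.154
outer loop
vertex 0.406 1.305 -2.011
vertex 0.672 2.036 -1.593
vertex 0.786 1.959 -2.465
endloop
endfacet
facet normal -0.734 -0.043 -0.677
outer loop
vertex 0.406 1.305 -2.011
vertex 0.786 1.959 -2.465
vertex 0.997 1.119 -2.64
endloop
endfacet
facet normal -0.622 -0.683 -0.382
outer loop
vertex 0.406 1.305 -2.011
vertex 0.997 1.119 -2.64
vertex 1.013 0.677 -1.876
endloop
endfacet
facet normal -0.714 -0.621 0.322
outer loop
vertex 0.406 1.305 -2.011
vertex 1.013 0.677 -1.876
vertex 0.812 1.244 -1.229
endloop
endfacet
facet normal -0.387 0.913 -0.131
outer loop
vertex 0.786 1.959 -2.465
vertex 0.672 2.036 -1.593
vertex 1.427 2.303 -1.964
endloop
endfacet
facet normal -0.367 0.334 0.868
outer loop
vertex 0.672 2.036 -1.593
vertex 0.812 1.244 -1.229
vertex 1.443 1.861 -1.2
endloop
endfacet
facet normal -0.091 -0.763 0.640
outer loop
vertex 0.812 1.244 -1.229
vertex 1.013 0.677 -1.876
vertex 1.654 1.021 -1.375
endloop
endfacet
facet normal 0.059 -0.864 -0.501
outer loop
vertex 1.013 0.677 -1.876
vertex 0.997 1.119 -2.64
vertex 1.768 0.944 -2.247
endloop
endfacet
facet normal -0.124 0.172 -0.977
outer loop
vertex 0.997 1.119 -2.64
vertex 0.786 1.959 -2.465
vertex 1.628 1.736 -2.611
endloop
endfacet
facet normal 0.622 0.683 0.382
outer loop
vertex 2.034 1.675 -1.829
vertex 1.427 2.303 -1.964
vertex 1.443 1.861 -1.2
endloop
endfacet
facet normal 0.734 0.043 0.677
outer loop
vertex 2.034 1.675 -1.829
vertex 1.443 1.861 -1.2
vertex 1.654 1.021 -1.375
endloop
endfacet
facet normal 0.897 -0.414 0.154
outer loop
vertex 2.034 1.675 -1.829
vertex 1.654 1.021 -1.375
vertex 1.768 0.944 -2.247
endloop
endfacet
facet normal 0.884 -0.057 -0.464
outer loop
vertex 2.034 1.675 -1.829
vertex 1.768 0.944 -2.247
vertex 1.628 1.736 -2.611
endloop
endfacet
facet normal 0.714 0.621 -0.322
outer loop
vertex 2.034 1.675 -1.829
vertex 1.628 1.736 -2.611
vertex 1.427 2.303 -1.964
endloop
endfacet
facet normal -0.059 0.864 0.501
outer loop
vertex 1.443 1.861 -1.2
vertex 1.427 2.303 -1.964
vertex 0.672 2.036 -1.593
endloop
endfacet
facet normal 0.124 -0.172 0.977
outer loop
vertex 1.654 1.021 -1.375
vertex 1.443 1.861 -1.2
vertex 0.812 1.244 -1.229
endloop
endfacet
facet normal 0.387 -0.913 0.131
outer loop
vertex 1.768 0.944 -2.247
vertex 1.654 1.021 -1.375
vertex 1.013 0.677 -1.876
endloop
endfacet
facet normal 0.367 -0.334 -0.868
outer loop
vertex 1.628 1.736 -2.611
vertex 1.768 0.944 -2.247
vertex 0.997 1.119 -2.64
endloop
endfacet
facet normal 0.091 0.763 -0.640
outer loop
vertex 1.427 2.303 -1.964
vertex 1.628 1.736 -2.611
vertex 0.786 1.959 -2.465
endloop
endfacet

endsolid


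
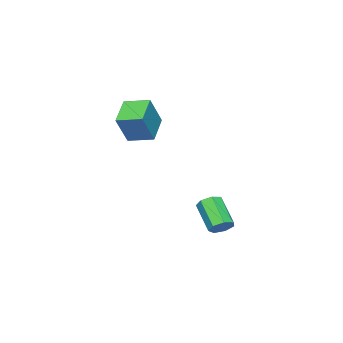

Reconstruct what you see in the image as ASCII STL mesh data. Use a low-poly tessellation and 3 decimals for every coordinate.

solid 
facet normal -0.815 -0.351 0.461
outer loop
vertex 1.054 -4.408 5.043
vertex 0.592 -2.975 5.317
vertex 0.061 -4.395 3.296
endloop
endfacet
facet normal 0.303 -0.936 -0.179
outer loop
vertex 1.568 -3.745 2.443
vertex 1.054 -4.408 5.043
vertex 0.061 -4.395 3.296
endloop
endfacet
facet normal -0.815 -0.351 0.461
outer loop
vertex 0.061 -4.395 3.296
vertex 0.592 -2.975 5.317
vertex -0.402 -2.962 3.57
endloop
endfacet
facet normal -0.495 0.006 -0.869
outer loop
vertex -0.402 -2.962 3.57
vertex 1.568 -3.745 2.443
vertex 0.061 -4.395 3.296
endloop
endfacet
facet normal 0.495 -0.007 0.869
outer loop
vertex 1.054 -4.408 5.043
vertex 2.099 -2.325 4.464
vertex 0.592 -2.975 5.317
endloop
endfacet
facet normal 0.302 -0.936 -0.179
outer loop
vertex 2.562 -3.758 4.19
vertex 1.054 -4.408 5.043
vertex 1.568 -3.745 2.443
endloop
endfacet
facet normal 0.494 -0.006 0.869
outer loop
vertex 2.562 -3.758 4.19
vertex 2.099 -2.325 4.464
vertex 1.054 -4.408 5.043
endloop
endfacet
facet normal -0.302 0.936 0.179
outer loop
vertex 0.592 -2.975 5.317
vertex 2.099 -2.325 4.464
vertex -0.402 -2.962 3.57
endloop
endfacet
facet normal -0.495 0.007 -0.869
outer loop
vertex 1.106 -2.312 2.717
vertex 1.568 -3.745 2.443
vertex -0.402 -2.962 3.57
endloop
endfacet
facet normal -0.302 0.936 0.179
outer loop
vertex -0.402 -2.962 3.57
vertex 2.099 -2.325 4.464
vertex 1.106 -2.312 2.717
endloop
endfacet
facet normal 0.815 0.351 -0.461
outer loop
vertex 1.106 -2.312 2.717
vertex 2.562 -3.758 4.19
vertex 1.568 -3.745 2.443
endloop
endfacet
facet normal 0.815 0.351 -0.461
outer loop
vertex 2.099 -2.325 4.464
vertex 2.562 -3.758 4.19
vertex 1.106 -2.312 2.717
endloop
endfacet
facet normal 0.367 0.673 -0.642
outer loop
vertex 0.718 2.017 -2.467
vertex 0.411 1.64 -3.038
vertex 0.113 2.193 -2.628
endloop
endfacet
facet normal 0.007 0.688 0.726
outer loop
vertex 0.718 2.017 -2.467
vertex 0.113 2.193 -2.628
vertex -0.024 0.657 -1.171
endloop
endfacet
facet normal 0.006 0.688 0.726
outer loop
vertex -0.024 0.657 -1.171
vertex 0.113 2.193 -2.628
vertex -0.629 0.833 -1.333
endloop
endfacet
facet normal -0.368 -0.673 0.642
outer loop
vertex -0.024 0.657 -1.171
vertex -0.629 0.833 -1.333
vertex -0.331 0.28 -1.742
endloop
endfacet
facet normal 0.367 0.674 -0.642
outer loop
vertex 0.113 2.193 -2.628
vertex 0.411 1.64 -3.038
vertex -0.268 1.953 -3.098
endloop
endfacet
facet normal -0.723 0.641 0.259
outer loop
vertex 0.113 2.193 -2.628
vertex -0.268 1.953 -3.098
vertex -0.629 0.833 -1.333
endloop
endfacet
facet normal -0.723 0.641 0.259
outer loop
vertex -0.629 0.833 -1.333
vertex -0.268 1.953 -3.098
vertex -1.01 0.593 -1.803
endloop
endfacet
facet normal -0.368 -0.673 0.642
outer loop
vertex -0.629 0.833 -1.333
vertex -1.01 0.593 -1.803
vertex -0.331 0.28 -1.742
endloop
endfacet
facet normal 0.367 0.674 -0.641
outer loop
vertex -0.268 1.953 -3.098
vertex 0.411 1.64 -3.038
vertex -0.137 1.477 -3.523
endloop
endfacet
facet normal -0.908 0.111 -0.404
outer loop
vertex -0.268 1.953 -3.098
vertex -0.137 1.477 -3.523
vertex -1.01 0.593 -1.803
endloop
endfacet
facet normal -0.908 0.112 -0.404
outer loop
vertex -1.01 0.593 -1.803
vertex -0.137 1.477 -3.523
vertex -0.88 0.117 -2.227
endloop
endfacet
facet normal -0.368 -0.673 0.642
outer loop
vertex -1.01 0.593 -1.803
vertex -0.88 0.117 -2.227
vertex -0.331 0.28 -1.742
endloop
endfacet
facet normal 0.368 0.673 -0.642
outer loop
vertex -0.137 1.477 -3.523
vertex 0.411 1.64 -3.038
vertex 0.406 1.124 -3.582
endloop
endfacet
facet normal -0.409 -0.502 -0.762
outer loop
vertex -0.137 1.477 -3.523
vertex 0.406 1.124 -3.582
vertex -0.88 0.117 -2.227
endloop
endfacet
facet normal -0.409 -0.503 -0.762
outer loop
vertex -0.88 0.117 -2.227
vertex 0.406 1.124 -3.582
vertex -0.336 -0.236 -2.286
endloop
endfacet
facet normal -0.367 -0.673 0.642
outer loop
vertex -0.88 0.117 -2.227
vertex -0.336 -0.236 -2.286
vertex -0.331 0.28 -1.742
endloop
endfacet
facet normal 0.366 0.674 -0.642
outer loop
vertex 0.406 1.124 -3.582
vertex 0.411 1.64 -3.038
vertex 0.954 1.16 -3.232
endloop
endfacet
facet normal 0.397 -0.737 -0.546
outer loop
vertex 0.406 1.124 -3.582
vertex 0.954 1.16 -3.232
vertex -0.336 -0.236 -2.286
endloop
endfacet
facet normal 0.397 -0.737 -0.547
outer loop
vertex -0.336 -0.236 -2.286
vertex 0.954 1.16 -3.232
vertex 0.211 -0.201 -1.936
endloop
endfacet
facet normal -0.368 -0.673 0.642
outer loop
vertex -0.336 -0.236 -2.286
vertex 0.211 -0.201 -1.936
vertex -0.331 0.28 -1.742
endloop
endfacet
facet normal 0.367 0.674 -0.641
outer loop
vertex 0.954 1.16 -3.232
vertex 0.411 1.64 -3.038
vertex 1.092 1.557 -2.735
endloop
endfacet
facet normal 0.905 -0.417 0.081
outer loop
vertex 0.954 1.16 -3.232
vertex 1.092 1.557 -2.735
vertex 0.211 -0.201 -1.936
endloop
endfacet
facet normal 0.905 -0.417 0.081
outer loop
vertex 0.211 -0.201 -1.936
vertex 1.092 1.557 -2.735
vertex 0.35 0.197 -1.439
endloop
endfacet
facet normal -0.368 -0.673 0.642
outer loop
vertex 0.211 -0.201 -1.936
vertex 0.35 0.197 -1.439
vertex -0.331 0.28 -1.742
endloop
endfacet
facet normal 0.368 0.673 -0.642
outer loop
vertex 1.092 1.557 -2.735
vertex 0.411 1.64 -3.038
vertex 0.718 2.017 -2.467
endloop
endfacet
facet normal 0.731 0.218 0.647
outer loop
vertex 1.092 1.557 -2.735
vertex 0.718 2.017 -2.467
vertex 0.35 0.197 -1.439
endloop
endfacet
facet normal 0.731 0.218 0.647
outer loop
vertex 0.35 0.197 -1.439
vertex 0.718 2.017 -2.467
vertex -0.024 0.657 -1.171
endloop
endfacet
facet normal -0.368 -0.673 0.642
outer loop
vertex 0.35 0.197 -1.439
vertex -0.024 0.657 -1.171
vertex -0.331 0.28 -1.742
endloop
endfacet

endsolid


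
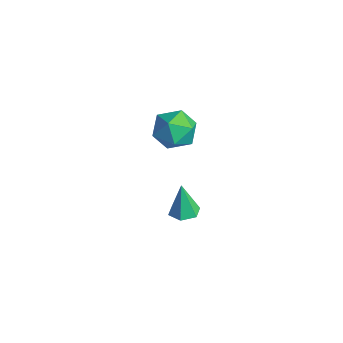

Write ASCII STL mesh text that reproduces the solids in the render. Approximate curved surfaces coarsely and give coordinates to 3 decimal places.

solid 
facet normal 0.227 0.795 0.562
outer loop
vertex -2.23 1.389 3.934
vertex -2.527 0.833 4.841
vertex -1.484 0.788 4.483
endloop
endfacet
facet normal 0.637 0.771 -0.022
outer loop
vertex -2.23 1.389 3.934
vertex -1.484 0.788 4.483
vertex -1.502 0.772 3.379
endloop
endfacet
facet normal 0.208 0.778 -0.593
outer loop
vertex -2.23 1.389 3.934
vertex -1.502 0.772 3.379
vertex -2.557 0.807 3.055
endloop
endfacet
facet normal -0.466 0.808 -0.361
outer loop
vertex -2.23 1.389 3.934
vertex -2.557 0.807 3.055
vertex -3.191 0.845 3.958
endloop
endfacet
facet normal -0.454 0.818 0.353
outer loop
vertex -2.23 1.389 3.934
vertex -3.191 0.845 3.958
vertex -2.527 0.833 4.841
endloop
endfacet
facet normal 0.988 0.150 -0.018
outer loop
vertex -1.502 0.772 3.379
vertex -1.484 0.788 4.483
vertex -1.349 -0.165 3.942
endloop
endfacet
facet normal 0.326 0.189 0.926
outer loop
vertex -1.484 0.788 4.483
vertex -2.527 0.833 4.841
vertex -1.983 -0.127 4.845
endloop
endfacet
facet normal -0.777 0.226 0.587
outer loop
vertex -2.527 0.833 4.841
vertex -3.191 0.845 3.958
vertex -3.038 -0.092 4.521
endloop
endfacet
facet normal -0.796 0.210 -0.568
outer loop
vertex -3.191 0.845 3.958
vertex -2.557 0.807 3.055
vertex -3.056 -0.108 3.417
endloop
endfacet
facet normal 0.295 0.163 -0.942
outer loop
vertex -2.557 0.807 3.055
vertex -1.502 0.772 3.379
vertex -2.013 -0.153 3.059
endloop
endfacet
facet normal 0.466 -0.808 0.361
outer loop
vertex -2.31 -0.709 3.966
vertex -1.349 -0.165 3.942
vertex -1.983 -0.127 4.845
endloop
endfacet
facet normal -0.208 -0.778 0.593
outer loop
vertex -2.31 -0.709 3.966
vertex -1.983 -0.127 4.845
vertex -3.038 -0.092 4.521
endloop
endfacet
facet normal -0.637 -0.771 0.022
outer loop
vertex -2.31 -0.709 3.966
vertex -3.038 -0.092 4.521
vertex -3.056 -0.108 3.417
endloop
endfacet
facet normal -0.227 -0.795 -0.562
outer loop
vertex -2.31 -0.709 3.966
vertex -3.056 -0.108 3.417
vertex -2.013 -0.153 3.059
endloop
endfacet
facet normal 0.454 -0.818 -0.353
outer loop
vertex -2.31 -0.709 3.966
vertex -2.013 -0.153 3.059
vertex -1.349 -0.165 3.942
endloop
endfacet
facet normal 0.796 -0.210 0.568
outer loop
vertex -1.983 -0.127 4.845
vertex -1.349 -0.165 3.942
vertex -1.484 0.788 4.483
endloop
endfacet
facet normal -0.295 -0.163 0.942
outer loop
vertex -3.038 -0.092 4.521
vertex -1.983 -0.127 4.845
vertex -2.527 0.833 4.841
endloop
endfacet
facet normal -0.988 -0.150 0.018
outer loop
vertex -3.056 -0.108 3.417
vertex -3.038 -0.092 4.521
vertex -3.191 0.845 3.958
endloop
endfacet
facet normal -0.326 -0.189 -0.926
outer loop
vertex -2.013 -0.153 3.059
vertex -3.056 -0.108 3.417
vertex -2.557 0.807 3.055
endloop
endfacet
facet normal 0.777 -0.226 -0.587
outer loop
vertex -1.349 -0.165 3.942
vertex -2.013 -0.153 3.059
vertex -1.502 0.772 3.379
endloop
endfacet
facet normal 0.162 -0.005 -0.987
outer loop
vertex -1.557 1.05 -2.221
vertex -2.25 0.816 -2.334
vertex -2.102 1.541 -2.313
endloop
endfacet
facet normal 0.559 0.703 0.440
outer loop
vertex -1.557 1.05 -2.221
vertex -2.102 1.541 -2.313
vertex -2.53 0.824 -0.626
endloop
endfacet
facet normal 0.161 -0.004 -0.987
outer loop
vertex -2.102 1.541 -2.313
vertex -2.25 0.816 -2.334
vertex -2.795 1.307 -2.425
endloop
endfacet
facet normal -0.348 0.891 0.291
outer loop
vertex -2.102 1.541 -2.313
vertex -2.795 1.307 -2.425
vertex -2.53 0.824 -0.626
endloop
endfacet
facet normal 0.161 -0.004 -0.987
outer loop
vertex -2.795 1.307 -2.425
vertex -2.25 0.816 -2.334
vertex -2.943 0.583 -2.446
endloop
endfacet
facet normal -0.962 0.191 0.193
outer loop
vertex -2.795 1.307 -2.425
vertex -2.943 0.583 -2.446
vertex -2.53 0.824 -0.626
endloop
endfacet
facet normal 0.161 -0.005 -0.987
outer loop
vertex -2.943 0.583 -2.446
vertex -2.25 0.816 -2.334
vertex -2.397 0.091 -2.354
endloop
endfacet
facet normal -0.671 -0.699 0.245
outer loop
vertex -2.943 0.583 -2.446
vertex -2.397 0.091 -2.354
vertex -2.53 0.824 -0.626
endloop
endfacet
facet normal 0.161 -0.005 -0.987
outer loop
vertex -2.397 0.091 -2.354
vertex -2.25 0.816 -2.334
vertex -1.704 0.325 -2.242
endloop
endfacet
facet normal 0.236 -0.888 0.395
outer loop
vertex -2.397 0.091 -2.354
vertex -1.704 0.325 -2.242
vertex -2.53 0.824 -0.626
endloop
endfacet
facet normal 0.162 -0.004 -0.987
outer loop
vertex -1.704 0.325 -2.242
vertex -2.25 0.816 -2.334
vertex -1.557 1.05 -2.221
endloop
endfacet
facet normal 0.850 -0.187 0.492
outer loop
vertex -1.704 0.325 -2.242
vertex -1.557 1.05 -2.221
vertex -2.53 0.824 -0.626
endloop
endfacet

endsolid


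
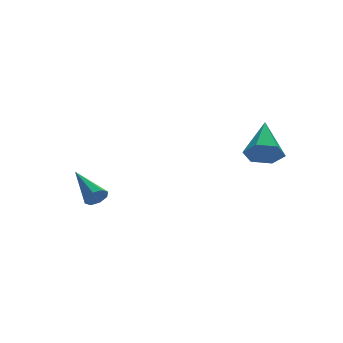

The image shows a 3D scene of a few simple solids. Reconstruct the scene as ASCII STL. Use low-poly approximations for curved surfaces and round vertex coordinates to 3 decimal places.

solid 
facet normal -0.407 -0.780 -0.475
outer loop
vertex 2.3 -0.842 0.325
vertex 1.872 -1.016 0.978
vertex 1.573 -0.523 0.424
endloop
endfacet
facet normal 0.229 0.724 -0.651
outer loop
vertex 2.3 -0.842 0.325
vertex 1.573 -0.523 0.424
vertex 2.628 0.436 1.862
endloop
endfacet
facet normal -0.407 -0.780 -0.475
outer loop
vertex 1.573 -0.523 0.424
vertex 1.872 -1.016 0.978
vertex 1.145 -0.697 1.077
endloop
endfacet
facet normal -0.552 0.822 -0.143
outer loop
vertex 1.573 -0.523 0.424
vertex 1.145 -0.697 1.077
vertex 2.628 0.436 1.862
endloop
endfacet
facet normal -0.407 -0.781 -0.474
outer loop
vertex 1.145 -0.697 1.077
vertex 1.872 -1.016 0.978
vertex 1.444 -1.19 1.632
endloop
endfacet
facet normal -0.640 0.370 0.674
outer loop
vertex 1.145 -0.697 1.077
vertex 1.444 -1.19 1.632
vertex 2.628 0.436 1.862
endloop
endfacet
facet normal -0.407 -0.781 -0.474
outer loop
vertex 1.444 -1.19 1.632
vertex 1.872 -1.016 0.978
vertex 2.171 -1.509 1.533
endloop
endfacet
facet normal 0.055 -0.179 0.982
outer loop
vertex 1.444 -1.19 1.632
vertex 2.171 -1.509 1.533
vertex 2.628 0.436 1.862
endloop
endfacet
facet normal -0.407 -0.781 -0.475
outer loop
vertex 2.171 -1.509 1.533
vertex 1.872 -1.016 0.978
vertex 2.599 -1.335 0.88
endloop
endfacet
facet normal 0.836 -0.277 0.474
outer loop
vertex 2.171 -1.509 1.533
vertex 2.599 -1.335 0.88
vertex 2.628 0.436 1.862
endloop
endfacet
facet normal -0.407 -0.781 -0.475
outer loop
vertex 2.599 -1.335 0.88
vertex 1.872 -1.016 0.978
vertex 2.3 -0.842 0.325
endloop
endfacet
facet normal 0.923 0.175 -0.342
outer loop
vertex 2.599 -1.335 0.88
vertex 2.3 -0.842 0.325
vertex 2.628 0.436 1.862
endloop
endfacet
facet normal 0.137 -0.908 -0.395
outer loop
vertex -2.993 3.191 -2.586
vertex -3.218 2.976 -2.17
vertex -3.386 3.151 -2.63
endloop
endfacet
facet normal 0.023 0.630 -0.776
outer loop
vertex -2.993 3.191 -2.586
vertex -3.386 3.151 -2.63
vertex -3.462 4.584 -1.47
endloop
endfacet
facet normal 0.137 -0.908 -0.395
outer loop
vertex -3.386 3.151 -2.63
vertex -3.218 2.976 -2.17
vertex -3.682 3.008 -2.404
endloop
endfacet
facet normal -0.669 0.446 -0.594
outer loop
vertex -3.386 3.151 -2.63
vertex -3.682 3.008 -2.404
vertex -3.462 4.584 -1.47
endloop
endfacet
facet normal 0.136 -0.909 -0.394
outer loop
vertex -3.682 3.008 -2.404
vertex -3.218 2.976 -2.17
vertex -3.705 2.847 -2.041
endloop
endfacet
facet normal -0.990 0.139 -0.001
outer loop
vertex -3.682 3.008 -2.404
vertex -3.705 2.847 -2.041
vertex -3.462 4.584 -1.47
endloop
endfacet
facet normal 0.136 -0.908 -0.396
outer loop
vertex -3.705 2.847 -2.041
vertex -3.218 2.976 -2.17
vertex -3.444 2.761 -1.754
endloop
endfacet
facet normal -0.751 -0.109 0.651
outer loop
vertex -3.705 2.847 -2.041
vertex -3.444 2.761 -1.754
vertex -3.462 4.584 -1.47
endloop
endfacet
facet normal 0.136 -0.908 -0.395
outer loop
vertex -3.444 2.761 -1.754
vertex -3.218 2.976 -2.17
vertex -3.05 2.801 -1.71
endloop
endfacet
facet normal -0.094 -0.154 0.984
outer loop
vertex -3.444 2.761 -1.754
vertex -3.05 2.801 -1.71
vertex -3.462 4.584 -1.47
endloop
endfacet
facet normal 0.138 -0.908 -0.396
outer loop
vertex -3.05 2.801 -1.71
vertex -3.218 2.976 -2.17
vertex -2.755 2.944 -1.935
endloop
endfacet
facet normal 0.597 0.030 0.802
outer loop
vertex -3.05 2.801 -1.71
vertex -2.755 2.944 -1.935
vertex -3.462 4.584 -1.47
endloop
endfacet
facet normal 0.138 -0.908 -0.396
outer loop
vertex -2.755 2.944 -1.935
vertex -3.218 2.976 -2.17
vertex -2.732 3.106 -2.298
endloop
endfacet
facet normal 0.918 0.337 0.208
outer loop
vertex -2.755 2.944 -1.935
vertex -2.732 3.106 -2.298
vertex -3.462 4.584 -1.47
endloop
endfacet
facet normal 0.139 -0.908 -0.394
outer loop
vertex -2.732 3.106 -2.298
vertex -3.218 2.976 -2.17
vertex -2.993 3.191 -2.586
endloop
endfacet
facet normal 0.680 0.584 -0.444
outer loop
vertex -2.732 3.106 -2.298
vertex -2.993 3.191 -2.586
vertex -3.462 4.584 -1.47
endloop
endfacet

endsolid


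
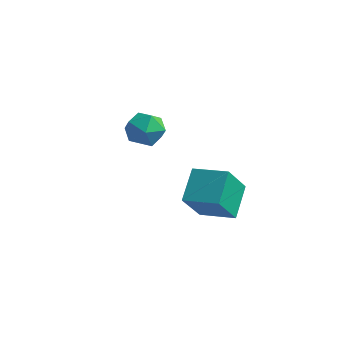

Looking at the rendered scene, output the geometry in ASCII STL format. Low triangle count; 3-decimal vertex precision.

solid 
facet normal -0.970 -0.173 -0.170
outer loop
vertex 0.011 0.24 1.116
vertex -0.278 1.17 1.818
vertex 0.052 1.073 0.029
endloop
endfacet
facet normal 0.240 -0.775 -0.585
outer loop
vertex 1.158 1.27 0.222
vertex 0.011 0.24 1.116
vertex 0.052 1.073 0.029
endloop
endfacet
facet normal -0.970 -0.174 -0.170
outer loop
vertex 0.052 1.073 0.029
vertex -0.278 1.17 1.818
vertex -0.237 2.002 0.731
endloop
endfacet
facet normal 0.030 0.609 -0.793
outer loop
vertex -0.237 2.002 0.731
vertex 1.158 1.27 0.222
vertex 0.052 1.073 0.029
endloop
endfacet
facet normal -0.030 -0.608 0.793
outer loop
vertex 0.011 0.24 1.116
vertex 0.828 1.367 2.011
vertex -0.278 1.17 1.818
endloop
endfacet
facet normal 0.241 -0.775 -0.584
outer loop
vertex 1.117 0.438 1.309
vertex 0.011 0.24 1.116
vertex 1.158 1.27 0.222
endloop
endfacet
facet normal -0.029 -0.608 0.793
outer loop
vertex 1.117 0.438 1.309
vertex 0.828 1.367 2.011
vertex 0.011 0.24 1.116
endloop
endfacet
facet normal -0.240 0.775 0.584
outer loop
vertex -0.278 1.17 1.818
vertex 0.828 1.367 2.011
vertex -0.237 2.002 0.731
endloop
endfacet
facet normal 0.030 0.608 -0.793
outer loop
vertex 0.869 2.2 0.924
vertex 1.158 1.27 0.222
vertex -0.237 2.002 0.731
endloop
endfacet
facet normal -0.241 0.775 0.585
outer loop
vertex -0.237 2.002 0.731
vertex 0.828 1.367 2.011
vertex 0.869 2.2 0.924
endloop
endfacet
facet normal 0.970 0.174 0.169
outer loop
vertex 0.869 2.2 0.924
vertex 1.117 0.438 1.309
vertex 1.158 1.27 0.222
endloop
endfacet
facet normal 0.970 0.174 0.170
outer loop
vertex 0.828 1.367 2.011
vertex 1.117 0.438 1.309
vertex 0.869 2.2 0.924
endloop
endfacet
facet normal -0.424 0.871 0.247
outer loop
vertex -3.451 3.245 1.361
vertex -3.52 3.02 2.036
vertex -2.928 3.366 1.833
endloop
endfacet
facet normal 0.039 0.957 -0.288
outer loop
vertex -3.451 3.245 1.361
vertex -2.928 3.366 1.833
vertex -2.768 3.159 1.168
endloop
endfacet
facet normal -0.166 0.536 -0.828
outer loop
vertex -3.451 3.245 1.361
vertex -2.768 3.159 1.168
vertex -3.26 2.685 0.96
endloop
endfacet
facet normal -0.756 0.190 -0.626
outer loop
vertex -3.451 3.245 1.361
vertex -3.26 2.685 0.96
vertex -3.725 2.599 1.496
endloop
endfacet
facet normal -0.917 0.397 0.039
outer loop
vertex -3.451 3.245 1.361
vertex -3.725 2.599 1.496
vertex -3.52 3.02 2.036
endloop
endfacet
facet normal 0.678 0.732 -0.065
outer loop
vertex -2.768 3.159 1.168
vertex -2.928 3.366 1.833
vertex -2.415 2.881 1.724
endloop
endfacet
facet normal -0.072 0.593 0.802
outer loop
vertex -2.928 3.366 1.833
vertex -3.52 3.02 2.036
vertex -2.88 2.795 2.26
endloop
endfacet
facet normal -0.868 -0.173 0.465
outer loop
vertex -3.52 3.02 2.036
vertex -3.725 2.599 1.496
vertex -3.372 2.321 2.052
endloop
endfacet
facet normal -0.609 -0.507 -0.610
outer loop
vertex -3.725 2.599 1.496
vertex -3.26 2.685 0.96
vertex -3.212 2.114 1.387
endloop
endfacet
facet normal 0.346 0.052 -0.937
outer loop
vertex -3.26 2.685 0.96
vertex -2.768 3.159 1.168
vertex -2.62 2.46 1.184
endloop
endfacet
facet normal 0.756 -0.190 0.626
outer loop
vertex -2.689 2.235 1.859
vertex -2.415 2.881 1.724
vertex -2.88 2.795 2.26
endloop
endfacet
facet normal 0.166 -0.536 0.828
outer loop
vertex -2.689 2.235 1.859
vertex -2.88 2.795 2.26
vertex -3.372 2.321 2.052
endloop
endfacet
facet normal -0.039 -0.957 0.288
outer loop
vertex -2.689 2.235 1.859
vertex -3.372 2.321 2.052
vertex -3.212 2.114 1.387
endloop
endfacet
facet normal 0.424 -0.871 -0.247
outer loop
vertex -2.689 2.235 1.859
vertex -3.212 2.114 1.387
vertex -2.62 2.46 1.184
endloop
endfacet
facet normal 0.917 -0.397 -0.039
outer loop
vertex -2.689 2.235 1.859
vertex -2.62 2.46 1.184
vertex -2.415 2.881 1.724
endloop
endfacet
facet normal 0.609 0.507 0.610
outer loop
vertex -2.88 2.795 2.26
vertex -2.415 2.881 1.724
vertex -2.928 3.366 1.833
endloop
endfacet
facet normal -0.346 -0.052 0.937
outer loop
vertex -3.372 2.321 2.052
vertex -2.88 2.795 2.26
vertex -3.52 3.02 2.036
endloop
endfacet
facet normal -0.678 -0.732 0.065
outer loop
vertex -3.212 2.114 1.387
vertex -3.372 2.321 2.052
vertex -3.725 2.599 1.496
endloop
endfacet
facet normal 0.072 -0.593 -0.802
outer loop
vertex -2.62 2.46 1.184
vertex -3.212 2.114 1.387
vertex -3.26 2.685 0.96
endloop
endfacet
facet normal 0.868 0.173 -0.465
outer loop
vertex -2.415 2.881 1.724
vertex -2.62 2.46 1.184
vertex -2.768 3.159 1.168
endloop
endfacet

endsolid


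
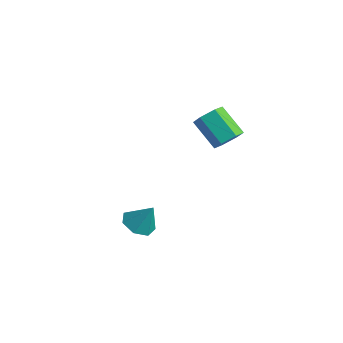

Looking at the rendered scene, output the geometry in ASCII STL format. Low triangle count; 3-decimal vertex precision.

solid 
facet normal -0.424 -0.267 -0.866
outer loop
vertex 4.124 -3.208 -1.716
vertex 3.559 -3.864 -1.237
vertex 3.367 -2.914 -1.436
endloop
endfacet
facet normal 0.389 0.917 0.087
outer loop
vertex 4.124 -3.208 -1.716
vertex 3.367 -2.914 -1.436
vertex 4.241 -3.436 0.157
endloop
endfacet
facet normal -0.423 -0.267 -0.866
outer loop
vertex 3.367 -2.914 -1.436
vertex 3.559 -3.864 -1.237
vertex 2.754 -3.336 -1.006
endloop
endfacet
facet normal -0.283 0.855 0.435
outer loop
vertex 3.367 -2.914 -1.436
vertex 2.754 -3.336 -1.006
vertex 4.241 -3.436 0.157
endloop
endfacet
facet normal -0.423 -0.267 -0.866
outer loop
vertex 2.754 -3.336 -1.006
vertex 3.559 -3.864 -1.237
vertex 2.747 -4.156 -0.75
endloop
endfacet
facet normal -0.587 0.246 0.771
outer loop
vertex 2.754 -3.336 -1.006
vertex 2.747 -4.156 -0.75
vertex 4.241 -3.436 0.157
endloop
endfacet
facet normal -0.424 -0.266 -0.866
outer loop
vertex 2.747 -4.156 -0.75
vertex 3.559 -3.864 -1.237
vertex 3.351 -4.756 -0.861
endloop
endfacet
facet normal -0.294 -0.452 0.842
outer loop
vertex 2.747 -4.156 -0.75
vertex 3.351 -4.756 -0.861
vertex 4.241 -3.436 0.157
endloop
endfacet
facet normal -0.424 -0.266 -0.866
outer loop
vertex 3.351 -4.756 -0.861
vertex 3.559 -3.864 -1.237
vertex 4.111 -4.686 -1.255
endloop
endfacet
facet normal 0.374 -0.711 0.595
outer loop
vertex 3.351 -4.756 -0.861
vertex 4.111 -4.686 -1.255
vertex 4.241 -3.436 0.157
endloop
endfacet
facet normal -0.424 -0.266 -0.866
outer loop
vertex 4.111 -4.686 -1.255
vertex 3.559 -3.864 -1.237
vertex 4.455 -3.996 -1.635
endloop
endfacet
facet normal 0.916 -0.338 0.215
outer loop
vertex 4.111 -4.686 -1.255
vertex 4.455 -3.996 -1.635
vertex 4.241 -3.436 0.157
endloop
endfacet
facet normal -0.424 -0.267 -0.866
outer loop
vertex 4.455 -3.996 -1.635
vertex 3.559 -3.864 -1.237
vertex 4.124 -3.208 -1.716
endloop
endfacet
facet normal 0.922 0.386 -0.011
outer loop
vertex 4.455 -3.996 -1.635
vertex 4.124 -3.208 -1.716
vertex 4.241 -3.436 0.157
endloop
endfacet
facet normal 0.771 0.040 -0.636
outer loop
vertex 3.423 3.14 2.137
vertex 2.824 3.202 1.415
vertex 3.132 3.983 1.838
endloop
endfacet
facet normal 0.557 0.442 0.703
outer loop
vertex 3.423 3.14 2.137
vertex 3.132 3.983 1.838
vertex 1.835 3.057 3.447
endloop
endfacet
facet normal 0.557 0.442 0.703
outer loop
vertex 1.835 3.057 3.447
vertex 3.132 3.983 1.838
vertex 1.544 3.899 3.148
endloop
endfacet
facet normal -0.771 -0.041 0.636
outer loop
vertex 1.835 3.057 3.447
vertex 1.544 3.899 3.148
vertex 1.236 3.118 2.725
endloop
endfacet
facet normal 0.771 0.041 -0.636
outer loop
vertex 3.132 3.983 1.838
vertex 2.824 3.202 1.415
vertex 2.533 4.044 1.116
endloop
endfacet
facet normal 0.010 0.997 0.076
outer loop
vertex 3.132 3.983 1.838
vertex 2.533 4.044 1.116
vertex 1.544 3.899 3.148
endloop
endfacet
facet normal 0.011 0.997 0.076
outer loop
vertex 1.544 3.899 3.148
vertex 2.533 4.044 1.116
vertex 0.945 3.961 2.426
endloop
endfacet
facet normal -0.771 -0.040 0.636
outer loop
vertex 1.544 3.899 3.148
vertex 0.945 3.961 2.426
vertex 1.236 3.118 2.725
endloop
endfacet
facet normal 0.771 0.041 -0.636
outer loop
vertex 2.533 4.044 1.116
vertex 2.824 3.202 1.415
vertex 2.225 3.263 0.693
endloop
endfacet
facet normal -0.546 0.555 -0.627
outer loop
vertex 2.533 4.044 1.116
vertex 2.225 3.263 0.693
vertex 0.945 3.961 2.426
endloop
endfacet
facet normal -0.546 0.555 -0.627
outer loop
vertex 0.945 3.961 2.426
vertex 2.225 3.263 0.693
vertex 0.637 3.18 2.003
endloop
endfacet
facet normal -0.771 -0.040 0.636
outer loop
vertex 0.945 3.961 2.426
vertex 0.637 3.18 2.003
vertex 1.236 3.118 2.725
endloop
endfacet
facet normal 0.771 0.041 -0.636
outer loop
vertex 2.225 3.263 0.693
vertex 2.824 3.202 1.415
vertex 2.516 2.421 0.992
endloop
endfacet
facet normal -0.557 -0.442 -0.703
outer loop
vertex 2.225 3.263 0.693
vertex 2.516 2.421 0.992
vertex 0.637 3.18 2.003
endloop
endfacet
facet normal -0.557 -0.442 -0.703
outer loop
vertex 0.637 3.18 2.003
vertex 2.516 2.421 0.992
vertex 0.928 2.337 2.302
endloop
endfacet
facet normal -0.771 -0.040 0.636
outer loop
vertex 0.637 3.18 2.003
vertex 0.928 2.337 2.302
vertex 1.236 3.118 2.725
endloop
endfacet
facet normal 0.771 0.040 -0.636
outer loop
vertex 2.516 2.421 0.992
vertex 2.824 3.202 1.415
vertex 3.115 2.359 1.714
endloop
endfacet
facet normal -0.011 -0.997 -0.077
outer loop
vertex 2.516 2.421 0.992
vertex 3.115 2.359 1.714
vertex 0.928 2.337 2.302
endloop
endfacet
facet normal -0.010 -0.997 -0.076
outer loop
vertex 0.928 2.337 2.302
vertex 3.115 2.359 1.714
vertex 1.527 2.276 3.024
endloop
endfacet
facet normal -0.771 -0.041 0.636
outer loop
vertex 0.928 2.337 2.302
vertex 1.527 2.276 3.024
vertex 1.236 3.118 2.725
endloop
endfacet
facet normal 0.771 0.040 -0.636
outer loop
vertex 3.115 2.359 1.714
vertex 2.824 3.202 1.415
vertex 3.423 3.14 2.137
endloop
endfacet
facet normal 0.546 -0.555 0.627
outer loop
vertex 3.115 2.359 1.714
vertex 3.423 3.14 2.137
vertex 1.527 2.276 3.024
endloop
endfacet
facet normal 0.546 -0.555 0.627
outer loop
vertex 1.527 2.276 3.024
vertex 3.423 3.14 2.137
vertex 1.835 3.057 3.447
endloop
endfacet
facet normal -0.771 -0.041 0.636
outer loop
vertex 1.527 2.276 3.024
vertex 1.835 3.057 3.447
vertex 1.236 3.118 2.725
endloop
endfacet

endsolid


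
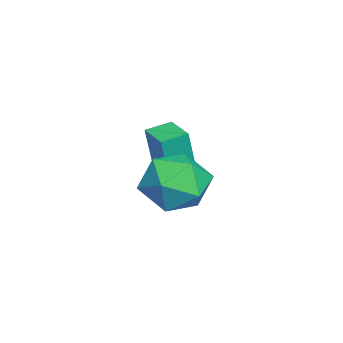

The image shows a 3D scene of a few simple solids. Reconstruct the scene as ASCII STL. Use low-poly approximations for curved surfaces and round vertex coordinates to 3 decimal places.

solid 
facet normal -0.342 0.636 0.692
outer loop
vertex 0.308 -1.238 -2.575
vertex -0.086 -2.053 -2.02
vertex 0.905 -1.717 -1.839
endloop
endfacet
facet normal 0.247 0.891 0.380
outer loop
vertex 0.308 -1.238 -2.575
vertex 0.905 -1.717 -1.839
vertex 1.333 -1.439 -2.771
endloop
endfacet
facet normal 0.123 0.939 -0.321
outer loop
vertex 0.308 -1.238 -2.575
vertex 1.333 -1.439 -2.771
vertex 0.606 -1.602 -3.527
endloop
endfacet
facet normal -0.543 0.714 -0.443
outer loop
vertex 0.308 -1.238 -2.575
vertex 0.606 -1.602 -3.527
vertex -0.271 -1.982 -3.064
endloop
endfacet
facet normal -0.831 0.526 0.183
outer loop
vertex 0.308 -1.238 -2.575
vertex -0.271 -1.982 -3.064
vertex -0.086 -2.053 -2.02
endloop
endfacet
facet normal 0.772 0.418 0.479
outer loop
vertex 1.333 -1.439 -2.771
vertex 0.905 -1.717 -1.839
vertex 1.571 -2.378 -2.336
endloop
endfacet
facet normal -0.181 0.005 0.983
outer loop
vertex 0.905 -1.717 -1.839
vertex -0.086 -2.053 -2.02
vertex 0.694 -2.758 -1.873
endloop
endfacet
facet normal -0.972 -0.172 0.161
outer loop
vertex -0.086 -2.053 -2.02
vertex -0.271 -1.982 -3.064
vertex -0.033 -2.921 -2.629
endloop
endfacet
facet normal -0.507 0.131 -0.852
outer loop
vertex -0.271 -1.982 -3.064
vertex 0.606 -1.602 -3.527
vertex 0.395 -2.643 -3.561
endloop
endfacet
facet normal 0.571 0.495 -0.655
outer loop
vertex 0.606 -1.602 -3.527
vertex 1.333 -1.439 -2.771
vertex 1.386 -2.307 -3.38
endloop
endfacet
facet normal 0.543 -0.714 0.443
outer loop
vertex 0.992 -3.122 -2.825
vertex 1.571 -2.378 -2.336
vertex 0.694 -2.758 -1.873
endloop
endfacet
facet normal -0.123 -0.939 0.321
outer loop
vertex 0.992 -3.122 -2.825
vertex 0.694 -2.758 -1.873
vertex -0.033 -2.921 -2.629
endloop
endfacet
facet normal -0.247 -0.891 -0.380
outer loop
vertex 0.992 -3.122 -2.825
vertex -0.033 -2.921 -2.629
vertex 0.395 -2.643 -3.561
endloop
endfacet
facet normal 0.342 -0.636 -0.692
outer loop
vertex 0.992 -3.122 -2.825
vertex 0.395 -2.643 -3.561
vertex 1.386 -2.307 -3.38
endloop
endfacet
facet normal 0.831 -0.526 -0.183
outer loop
vertex 0.992 -3.122 -2.825
vertex 1.386 -2.307 -3.38
vertex 1.571 -2.378 -2.336
endloop
endfacet
facet normal 0.507 -0.131 0.852
outer loop
vertex 0.694 -2.758 -1.873
vertex 1.571 -2.378 -2.336
vertex 0.905 -1.717 -1.839
endloop
endfacet
facet normal -0.571 -0.495 0.655
outer loop
vertex -0.033 -2.921 -2.629
vertex 0.694 -2.758 -1.873
vertex -0.086 -2.053 -2.02
endloop
endfacet
facet normal -0.772 -0.418 -0.479
outer loop
vertex 0.395 -2.643 -3.561
vertex -0.033 -2.921 -2.629
vertex -0.271 -1.982 -3.064
endloop
endfacet
facet normal 0.181 -0.005 -0.983
outer loop
vertex 1.386 -2.307 -3.38
vertex 0.395 -2.643 -3.561
vertex 0.606 -1.602 -3.527
endloop
endfacet
facet normal 0.972 0.172 -0.161
outer loop
vertex 1.571 -2.378 -2.336
vertex 1.386 -2.307 -3.38
vertex 1.333 -1.439 -2.771
endloop
endfacet
facet normal -0.812 -0.584 -0.011
outer loop
vertex -2.246 -3.542 -2.35
vertex -2.725 -2.879 -2.212
vertex -2.379 -3.329 -3.839
endloop
endfacet
facet normal 0.578 -0.799 -0.166
outer loop
vertex -1.535 -2.721 -3.828
vertex -2.246 -3.542 -2.35
vertex -2.379 -3.329 -3.839
endloop
endfacet
facet normal -0.812 -0.584 -0.011
outer loop
vertex -2.379 -3.329 -3.839
vertex -2.725 -2.879 -2.212
vertex -2.858 -2.666 -3.701
endloop
endfacet
facet normal -0.089 0.141 -0.986
outer loop
vertex -2.858 -2.666 -3.701
vertex -1.535 -2.721 -3.828
vertex -2.379 -3.329 -3.839
endloop
endfacet
facet normal 0.089 -0.141 0.986
outer loop
vertex -2.246 -3.542 -2.35
vertex -1.881 -2.271 -2.201
vertex -2.725 -2.879 -2.212
endloop
endfacet
facet normal 0.578 -0.799 -0.166
outer loop
vertex -1.402 -2.934 -2.339
vertex -2.246 -3.542 -2.35
vertex -1.535 -2.721 -3.828
endloop
endfacet
facet normal 0.089 -0.141 0.986
outer loop
vertex -1.402 -2.934 -2.339
vertex -1.881 -2.271 -2.201
vertex -2.246 -3.542 -2.35
endloop
endfacet
facet normal -0.578 0.799 0.166
outer loop
vertex -2.725 -2.879 -2.212
vertex -1.881 -2.271 -2.201
vertex -2.858 -2.666 -3.701
endloop
endfacet
facet normal -0.089 0.141 -0.986
outer loop
vertex -2.014 -2.058 -3.69
vertex -1.535 -2.721 -3.828
vertex -2.858 -2.666 -3.701
endloop
endfacet
facet normal -0.578 0.799 0.166
outer loop
vertex -2.858 -2.666 -3.701
vertex -1.881 -2.271 -2.201
vertex -2.014 -2.058 -3.69
endloop
endfacet
facet normal 0.812 0.584 0.011
outer loop
vertex -2.014 -2.058 -3.69
vertex -1.402 -2.934 -2.339
vertex -1.535 -2.721 -3.828
endloop
endfacet
facet normal 0.812 0.584 0.011
outer loop
vertex -1.881 -2.271 -2.201
vertex -1.402 -2.934 -2.339
vertex -2.014 -2.058 -3.69
endloop
endfacet

endsolid
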